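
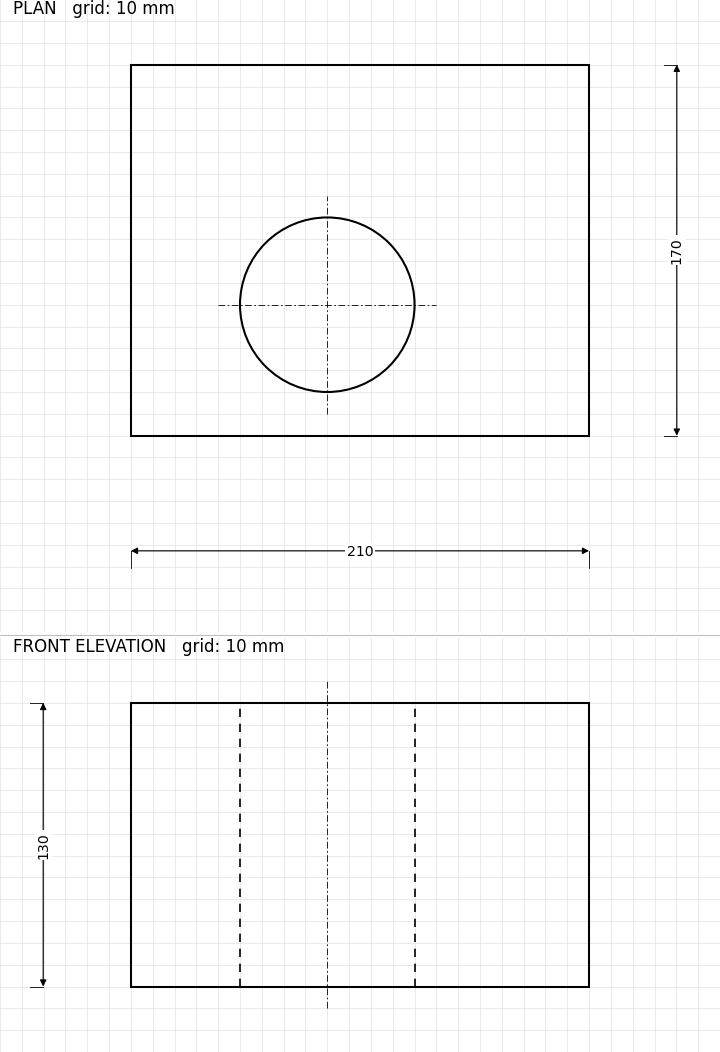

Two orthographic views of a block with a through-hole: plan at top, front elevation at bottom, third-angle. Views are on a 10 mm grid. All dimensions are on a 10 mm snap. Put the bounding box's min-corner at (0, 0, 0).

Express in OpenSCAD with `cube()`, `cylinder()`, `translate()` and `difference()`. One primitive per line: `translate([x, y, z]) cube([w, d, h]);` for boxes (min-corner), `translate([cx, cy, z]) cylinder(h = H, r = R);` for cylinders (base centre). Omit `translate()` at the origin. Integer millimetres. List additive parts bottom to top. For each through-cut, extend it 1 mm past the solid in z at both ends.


difference() {
  cube([210, 170, 130]);
  translate([90, 60, -1]) cylinder(h = 132, r = 40);
}


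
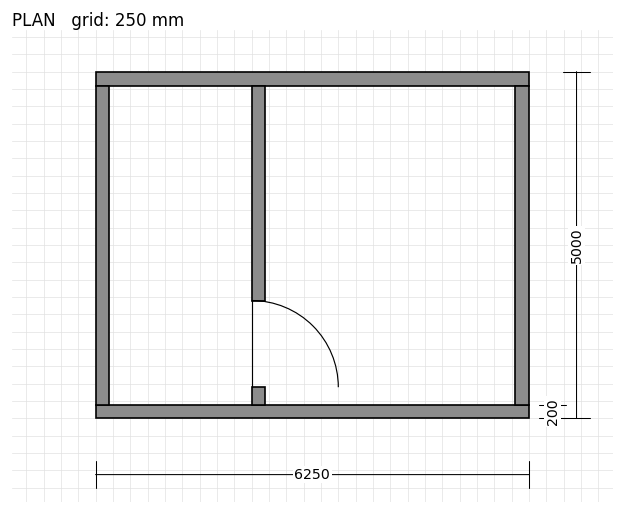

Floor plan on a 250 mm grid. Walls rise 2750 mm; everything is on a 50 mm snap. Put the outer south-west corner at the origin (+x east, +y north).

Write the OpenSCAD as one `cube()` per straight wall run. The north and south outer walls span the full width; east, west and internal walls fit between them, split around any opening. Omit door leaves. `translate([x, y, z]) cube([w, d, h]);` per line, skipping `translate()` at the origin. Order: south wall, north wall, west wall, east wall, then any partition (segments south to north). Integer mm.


cube([6250, 200, 2750]);
translate([0, 4800, 0]) cube([6250, 200, 2750]);
translate([0, 200, 0]) cube([200, 4600, 2750]);
translate([6050, 200, 0]) cube([200, 4600, 2750]);
translate([2250, 200, 0]) cube([200, 250, 2750]);
translate([2250, 1700, 0]) cube([200, 3100, 2750]);


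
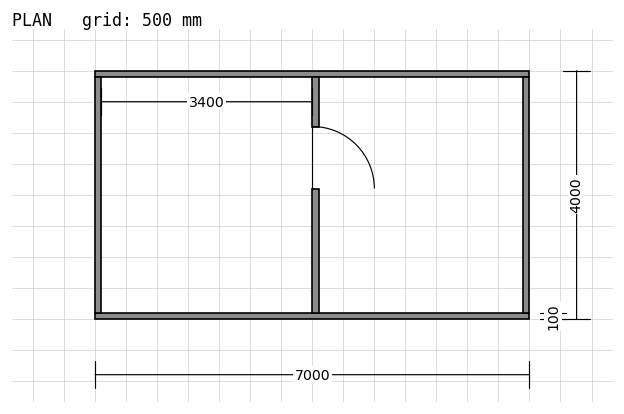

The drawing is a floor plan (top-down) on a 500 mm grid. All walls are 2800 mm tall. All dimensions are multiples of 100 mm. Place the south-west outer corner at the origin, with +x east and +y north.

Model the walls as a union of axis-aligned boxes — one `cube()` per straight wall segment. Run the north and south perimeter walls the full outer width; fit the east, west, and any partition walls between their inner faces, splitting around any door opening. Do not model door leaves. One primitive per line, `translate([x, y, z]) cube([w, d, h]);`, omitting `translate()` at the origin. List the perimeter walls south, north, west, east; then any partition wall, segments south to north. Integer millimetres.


cube([7000, 100, 2800]);
translate([0, 3900, 0]) cube([7000, 100, 2800]);
translate([0, 100, 0]) cube([100, 3800, 2800]);
translate([6900, 100, 0]) cube([100, 3800, 2800]);
translate([3500, 100, 0]) cube([100, 2000, 2800]);
translate([3500, 3100, 0]) cube([100, 800, 2800]);


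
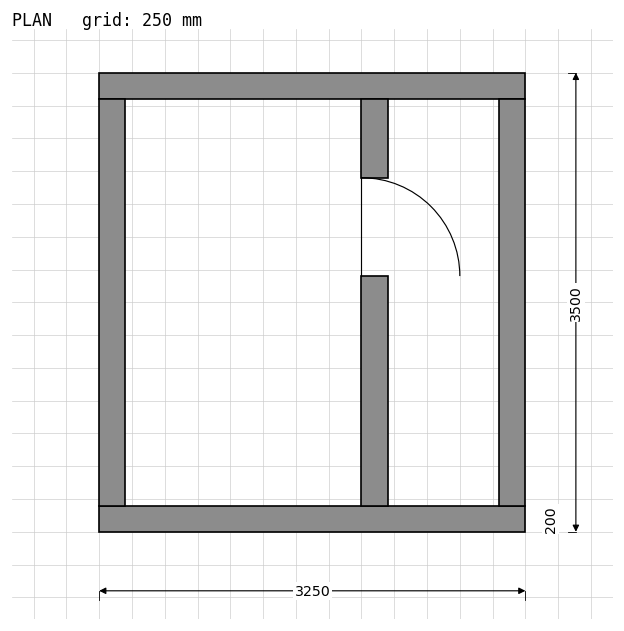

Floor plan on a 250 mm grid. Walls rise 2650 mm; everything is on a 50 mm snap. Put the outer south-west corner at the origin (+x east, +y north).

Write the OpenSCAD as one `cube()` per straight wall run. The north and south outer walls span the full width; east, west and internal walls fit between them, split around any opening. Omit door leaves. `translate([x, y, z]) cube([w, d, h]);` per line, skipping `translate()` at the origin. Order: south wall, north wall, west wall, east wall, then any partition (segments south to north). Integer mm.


cube([3250, 200, 2650]);
translate([0, 3300, 0]) cube([3250, 200, 2650]);
translate([0, 200, 0]) cube([200, 3100, 2650]);
translate([3050, 200, 0]) cube([200, 3100, 2650]);
translate([2000, 200, 0]) cube([200, 1750, 2650]);
translate([2000, 2700, 0]) cube([200, 600, 2650]);


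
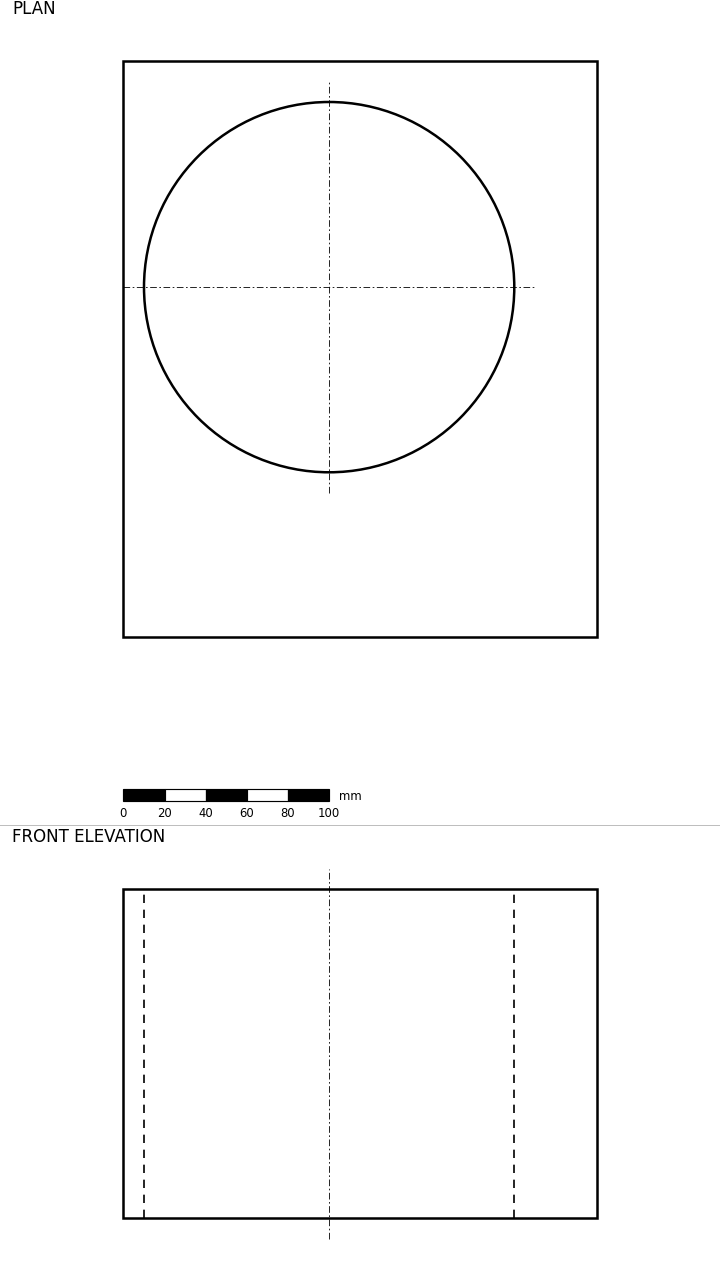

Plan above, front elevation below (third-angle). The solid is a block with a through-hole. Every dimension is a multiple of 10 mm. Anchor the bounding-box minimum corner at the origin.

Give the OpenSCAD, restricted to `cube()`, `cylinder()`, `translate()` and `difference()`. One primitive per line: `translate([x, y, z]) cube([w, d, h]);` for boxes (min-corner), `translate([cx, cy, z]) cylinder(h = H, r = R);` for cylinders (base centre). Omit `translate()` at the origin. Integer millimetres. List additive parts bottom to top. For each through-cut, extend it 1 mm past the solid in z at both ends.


difference() {
  cube([230, 280, 160]);
  translate([100, 170, -1]) cylinder(h = 162, r = 90);
}


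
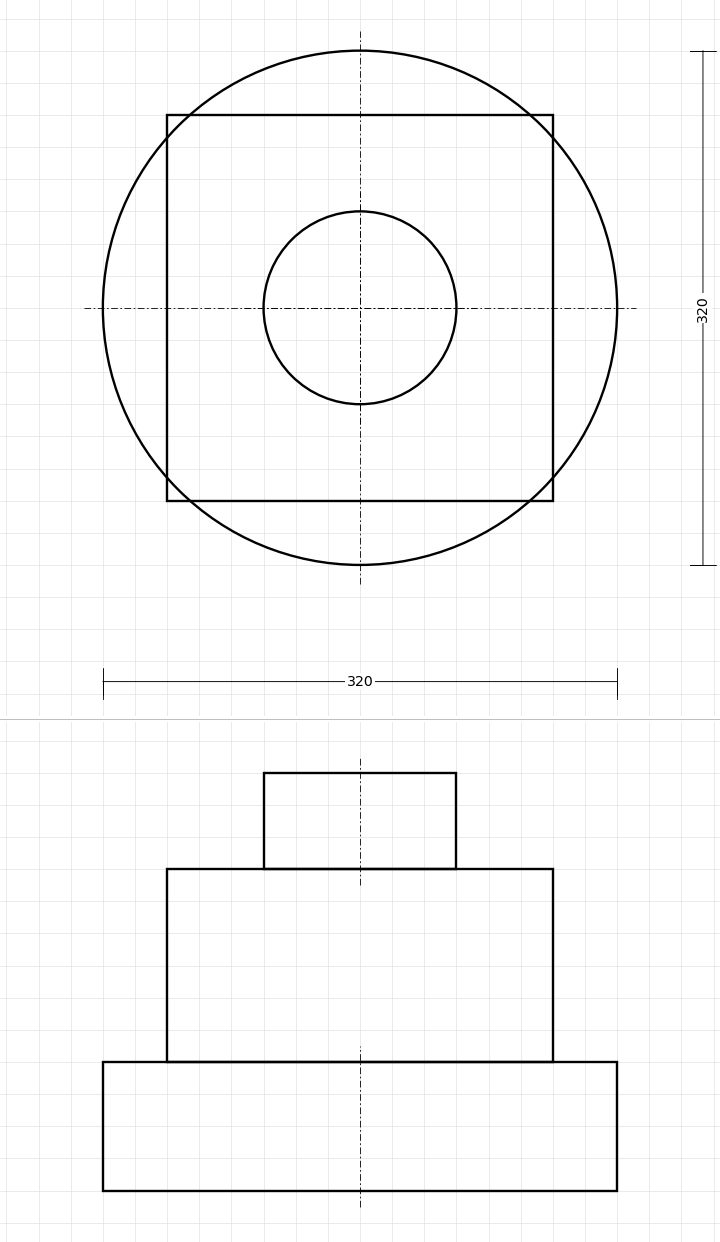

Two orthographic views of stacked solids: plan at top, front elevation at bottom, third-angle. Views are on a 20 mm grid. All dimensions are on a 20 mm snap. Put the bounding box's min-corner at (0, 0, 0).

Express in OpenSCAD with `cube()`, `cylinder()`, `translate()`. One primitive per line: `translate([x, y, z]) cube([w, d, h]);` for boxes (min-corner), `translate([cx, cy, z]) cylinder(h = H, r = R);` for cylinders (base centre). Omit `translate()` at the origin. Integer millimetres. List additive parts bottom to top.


translate([160, 160, 0]) cylinder(h = 80, r = 160);
translate([40, 40, 80]) cube([240, 240, 120]);
translate([160, 160, 200]) cylinder(h = 60, r = 60);


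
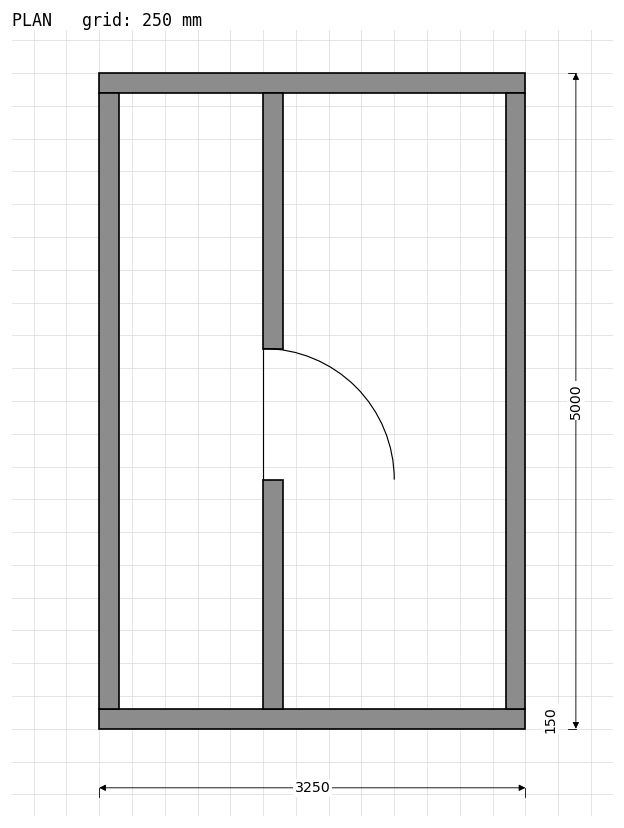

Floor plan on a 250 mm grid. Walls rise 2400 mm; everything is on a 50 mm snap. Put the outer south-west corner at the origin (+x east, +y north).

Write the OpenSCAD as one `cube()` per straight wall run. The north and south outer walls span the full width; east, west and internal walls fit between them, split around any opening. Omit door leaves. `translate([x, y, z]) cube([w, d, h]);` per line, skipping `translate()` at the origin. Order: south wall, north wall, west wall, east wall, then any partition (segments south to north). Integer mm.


cube([3250, 150, 2400]);
translate([0, 4850, 0]) cube([3250, 150, 2400]);
translate([0, 150, 0]) cube([150, 4700, 2400]);
translate([3100, 150, 0]) cube([150, 4700, 2400]);
translate([1250, 150, 0]) cube([150, 1750, 2400]);
translate([1250, 2900, 0]) cube([150, 1950, 2400]);


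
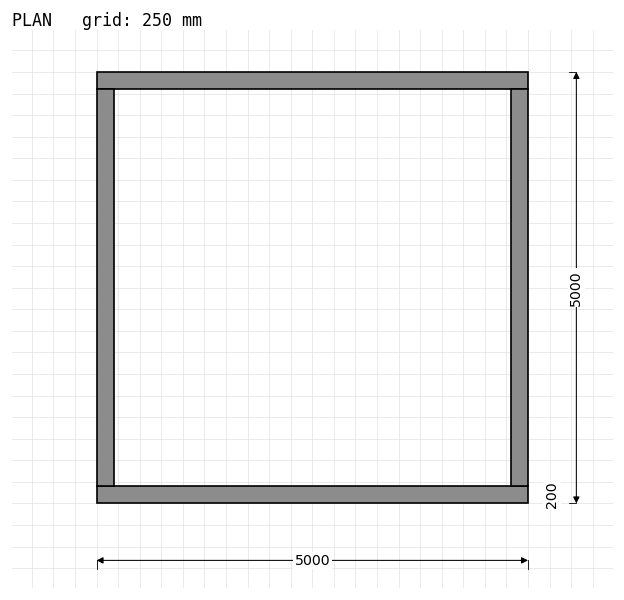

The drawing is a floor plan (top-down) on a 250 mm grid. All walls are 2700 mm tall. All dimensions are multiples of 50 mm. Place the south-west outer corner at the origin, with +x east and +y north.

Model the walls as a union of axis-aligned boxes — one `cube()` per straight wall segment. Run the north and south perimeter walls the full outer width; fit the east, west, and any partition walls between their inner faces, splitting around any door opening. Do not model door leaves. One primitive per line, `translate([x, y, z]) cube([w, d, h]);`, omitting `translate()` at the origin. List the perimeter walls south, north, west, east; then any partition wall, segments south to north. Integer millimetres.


cube([5000, 200, 2700]);
translate([0, 4800, 0]) cube([5000, 200, 2700]);
translate([0, 200, 0]) cube([200, 4600, 2700]);
translate([4800, 200, 0]) cube([200, 4600, 2700]);


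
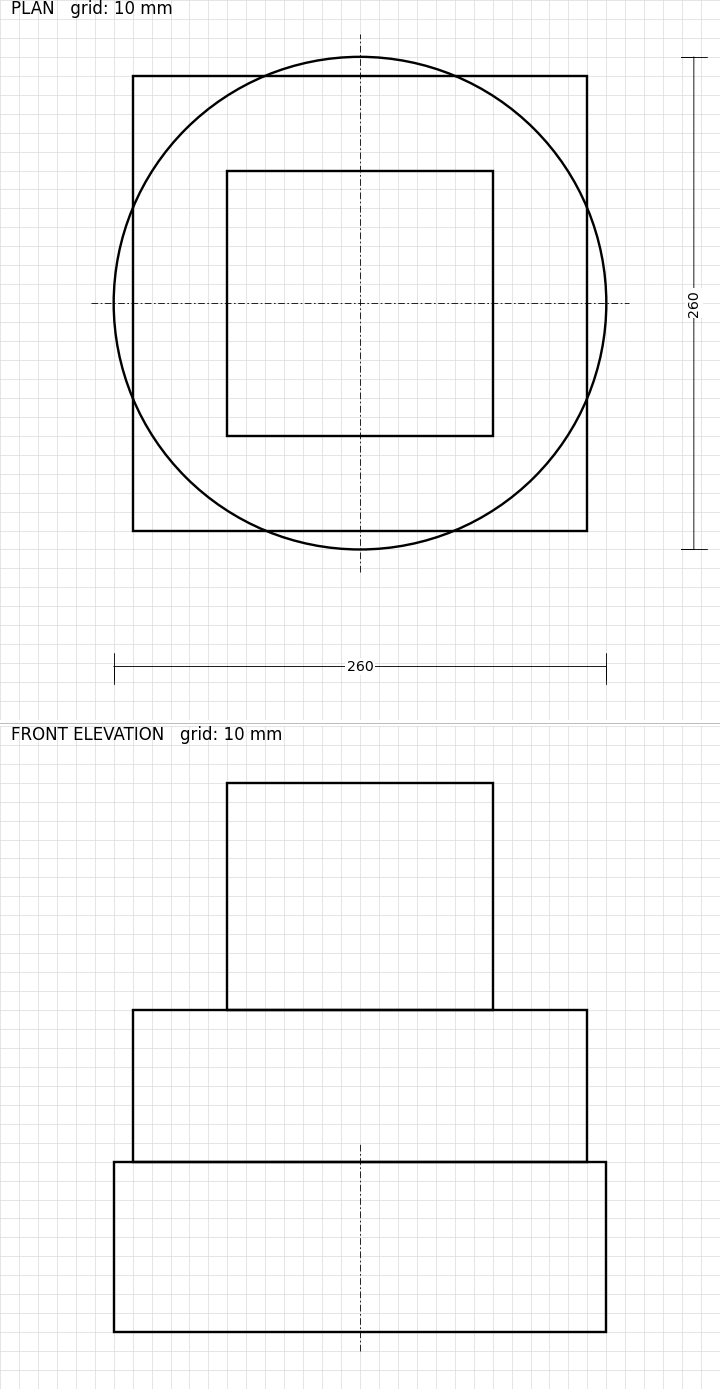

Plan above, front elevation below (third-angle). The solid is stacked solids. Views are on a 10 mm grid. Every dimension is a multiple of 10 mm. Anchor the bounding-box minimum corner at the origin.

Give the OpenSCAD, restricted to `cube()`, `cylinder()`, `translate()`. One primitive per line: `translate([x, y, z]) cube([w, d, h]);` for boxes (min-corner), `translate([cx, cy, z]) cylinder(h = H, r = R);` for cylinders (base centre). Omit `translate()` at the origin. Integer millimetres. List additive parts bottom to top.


translate([130, 130, 0]) cylinder(h = 90, r = 130);
translate([10, 10, 90]) cube([240, 240, 80]);
translate([60, 60, 170]) cube([140, 140, 120]);


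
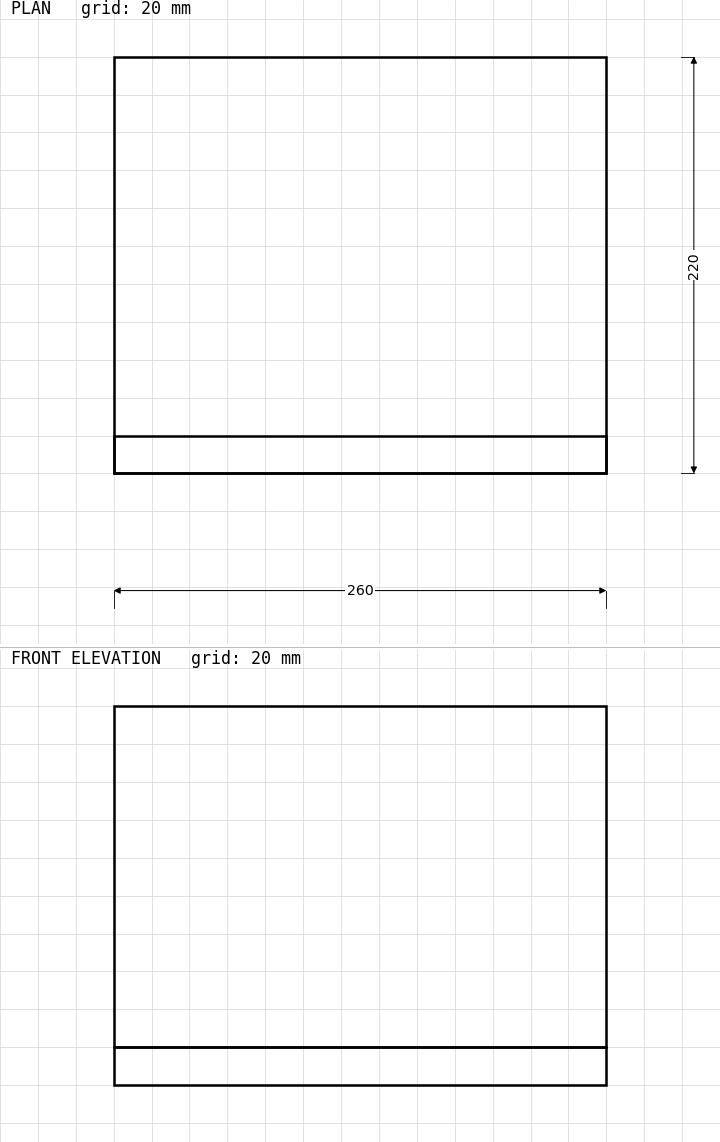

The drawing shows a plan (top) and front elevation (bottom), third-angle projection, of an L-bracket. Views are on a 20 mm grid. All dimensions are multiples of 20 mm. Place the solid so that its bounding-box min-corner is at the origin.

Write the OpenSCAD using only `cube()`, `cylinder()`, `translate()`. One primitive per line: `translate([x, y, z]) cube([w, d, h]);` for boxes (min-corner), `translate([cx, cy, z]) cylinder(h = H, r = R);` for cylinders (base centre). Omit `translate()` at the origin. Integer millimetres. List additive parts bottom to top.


cube([260, 220, 20]);
translate([0, 0, 20]) cube([260, 20, 180]);


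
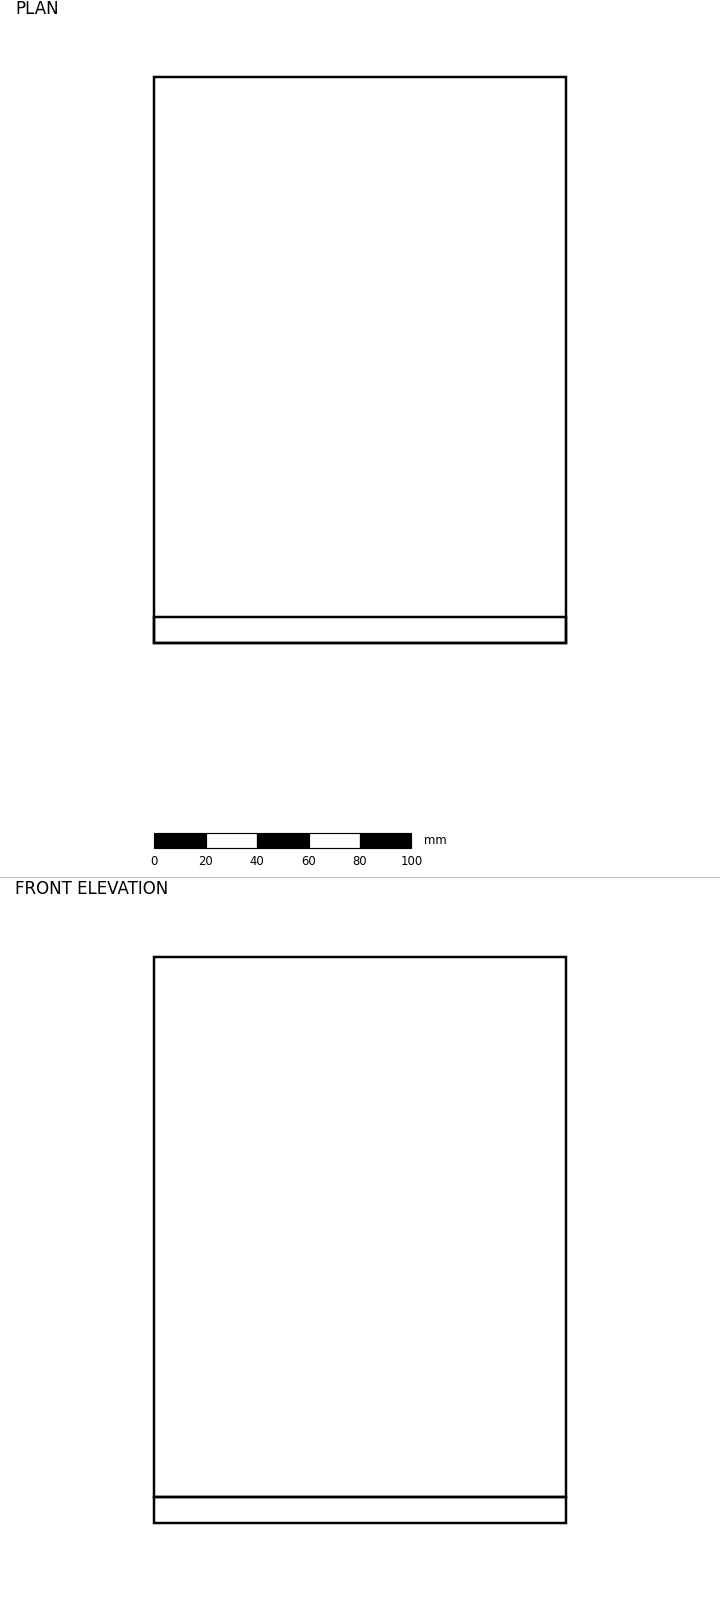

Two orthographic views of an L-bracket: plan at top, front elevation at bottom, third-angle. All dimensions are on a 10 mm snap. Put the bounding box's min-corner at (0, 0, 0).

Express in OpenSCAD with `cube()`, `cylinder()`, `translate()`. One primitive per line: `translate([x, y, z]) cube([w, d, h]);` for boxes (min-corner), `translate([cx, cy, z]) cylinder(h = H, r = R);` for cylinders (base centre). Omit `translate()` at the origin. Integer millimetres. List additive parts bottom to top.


cube([160, 220, 10]);
translate([0, 0, 10]) cube([160, 10, 210]);


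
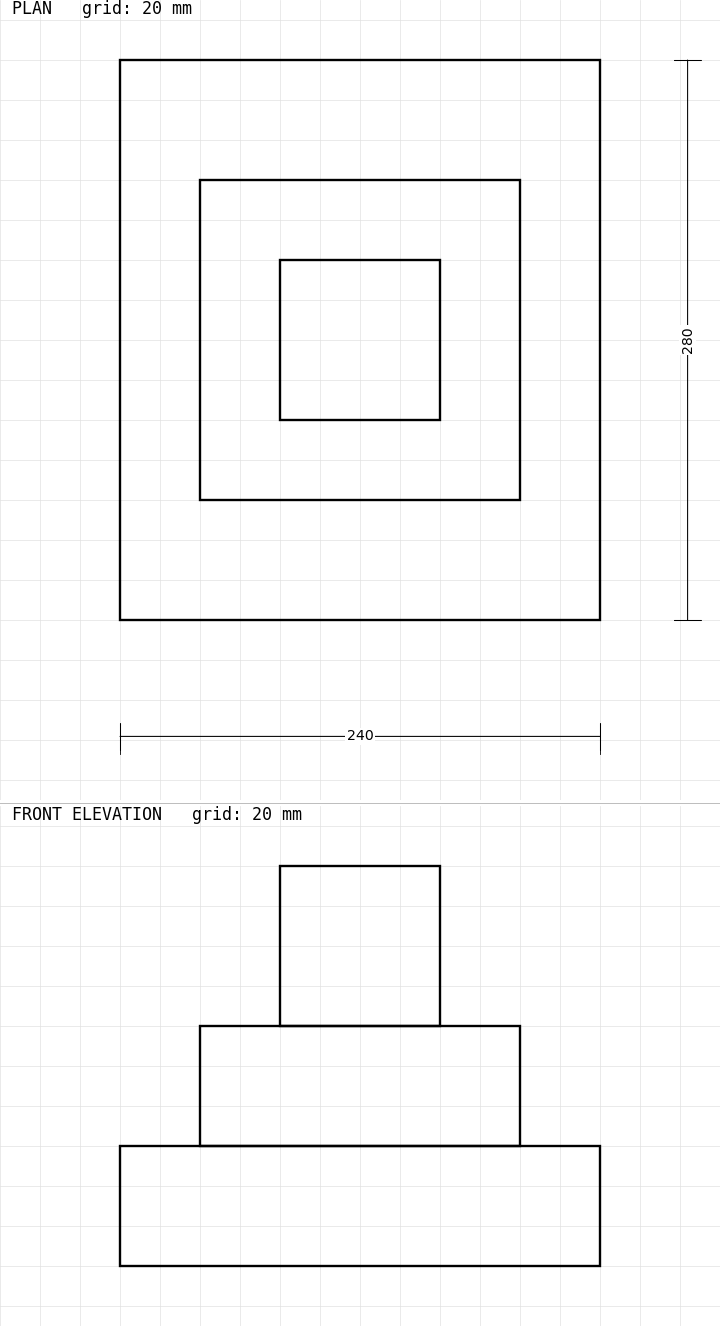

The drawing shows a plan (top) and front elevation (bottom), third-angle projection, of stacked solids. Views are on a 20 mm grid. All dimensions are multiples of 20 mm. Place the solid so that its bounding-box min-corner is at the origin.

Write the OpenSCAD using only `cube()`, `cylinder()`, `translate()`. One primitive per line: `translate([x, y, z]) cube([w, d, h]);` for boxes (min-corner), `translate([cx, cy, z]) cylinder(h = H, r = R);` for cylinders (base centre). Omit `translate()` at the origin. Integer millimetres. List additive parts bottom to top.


cube([240, 280, 60]);
translate([40, 60, 60]) cube([160, 160, 60]);
translate([80, 100, 120]) cube([80, 80, 80]);


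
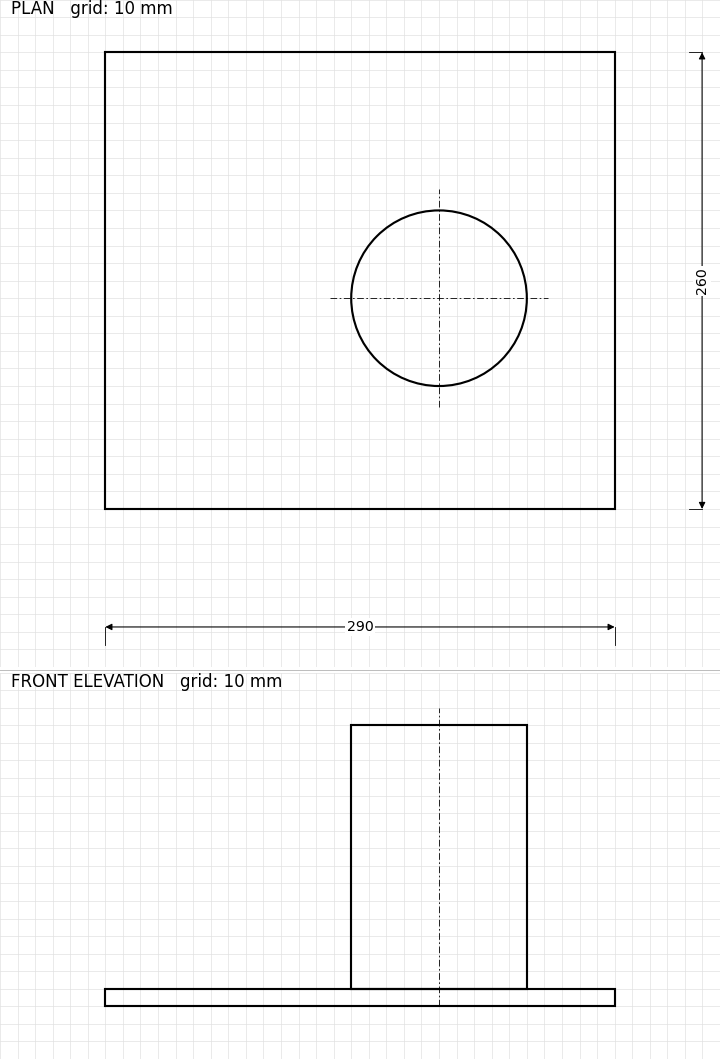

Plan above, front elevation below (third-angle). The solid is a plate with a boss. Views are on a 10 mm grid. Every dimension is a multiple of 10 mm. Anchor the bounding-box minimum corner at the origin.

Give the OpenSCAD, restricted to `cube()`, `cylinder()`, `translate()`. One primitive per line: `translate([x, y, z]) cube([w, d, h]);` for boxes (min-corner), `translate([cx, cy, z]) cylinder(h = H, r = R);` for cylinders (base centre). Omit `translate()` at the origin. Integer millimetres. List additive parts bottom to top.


cube([290, 260, 10]);
translate([190, 120, 10]) cylinder(h = 150, r = 50);


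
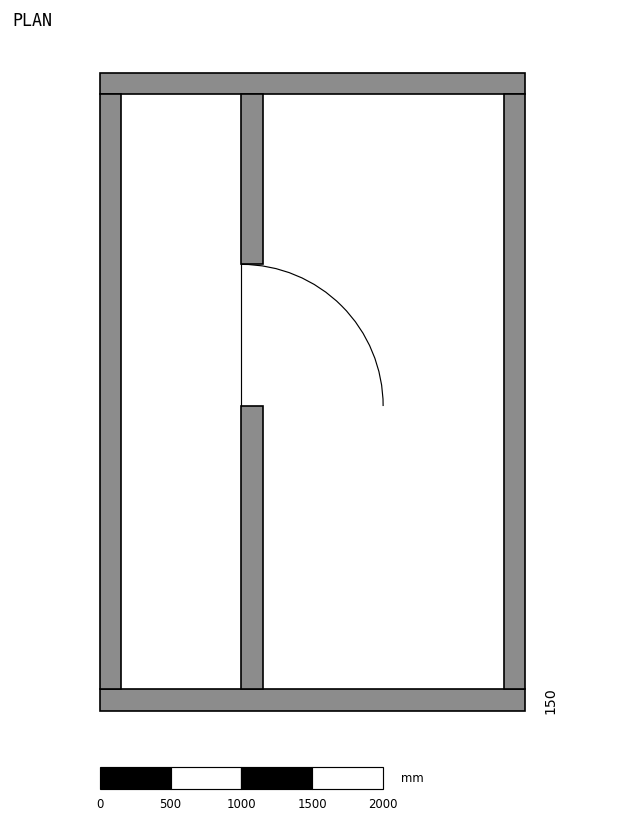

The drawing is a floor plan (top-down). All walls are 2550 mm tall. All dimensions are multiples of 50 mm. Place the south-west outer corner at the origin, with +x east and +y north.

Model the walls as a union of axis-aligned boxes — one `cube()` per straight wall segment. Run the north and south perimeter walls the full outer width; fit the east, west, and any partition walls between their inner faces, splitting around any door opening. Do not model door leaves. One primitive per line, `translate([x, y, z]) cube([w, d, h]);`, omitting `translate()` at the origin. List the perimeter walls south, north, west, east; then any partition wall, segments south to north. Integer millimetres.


cube([3000, 150, 2550]);
translate([0, 4350, 0]) cube([3000, 150, 2550]);
translate([0, 150, 0]) cube([150, 4200, 2550]);
translate([2850, 150, 0]) cube([150, 4200, 2550]);
translate([1000, 150, 0]) cube([150, 2000, 2550]);
translate([1000, 3150, 0]) cube([150, 1200, 2550]);


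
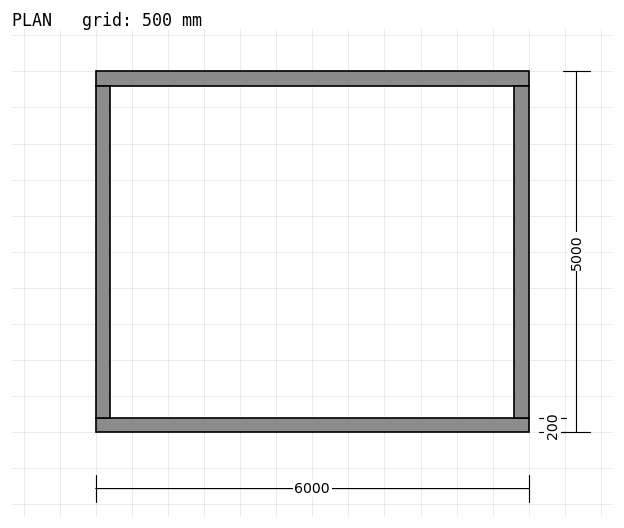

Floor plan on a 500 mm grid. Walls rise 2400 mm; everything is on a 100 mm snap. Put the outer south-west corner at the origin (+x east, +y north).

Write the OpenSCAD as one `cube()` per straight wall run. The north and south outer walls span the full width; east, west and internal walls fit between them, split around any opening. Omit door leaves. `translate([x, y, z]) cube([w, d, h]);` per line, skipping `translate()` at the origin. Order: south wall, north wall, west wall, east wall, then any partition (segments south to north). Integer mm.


cube([6000, 200, 2400]);
translate([0, 4800, 0]) cube([6000, 200, 2400]);
translate([0, 200, 0]) cube([200, 4600, 2400]);
translate([5800, 200, 0]) cube([200, 4600, 2400]);


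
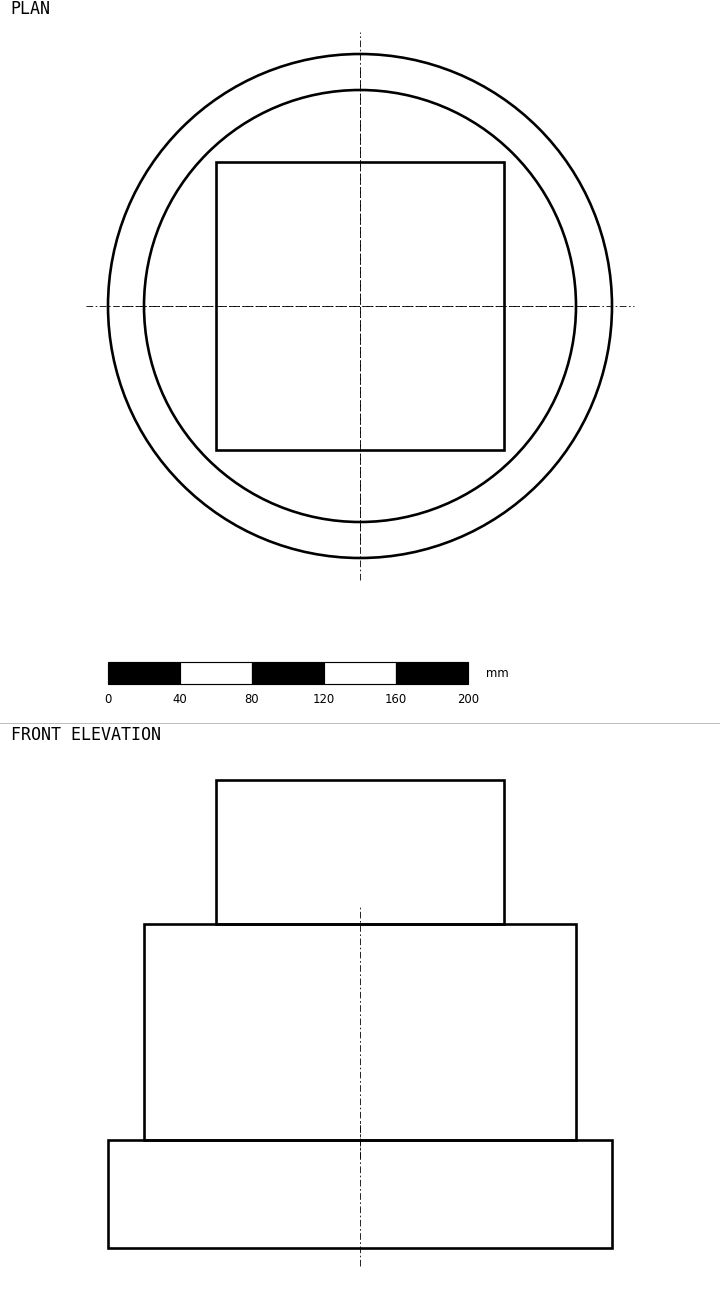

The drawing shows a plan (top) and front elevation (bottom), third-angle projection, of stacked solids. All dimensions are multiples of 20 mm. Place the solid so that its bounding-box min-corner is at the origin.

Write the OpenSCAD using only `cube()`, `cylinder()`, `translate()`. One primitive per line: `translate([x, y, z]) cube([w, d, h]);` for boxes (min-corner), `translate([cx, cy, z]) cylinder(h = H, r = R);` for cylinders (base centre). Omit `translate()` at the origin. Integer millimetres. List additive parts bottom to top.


translate([140, 140, 0]) cylinder(h = 60, r = 140);
translate([140, 140, 60]) cylinder(h = 120, r = 120);
translate([60, 60, 180]) cube([160, 160, 80]);


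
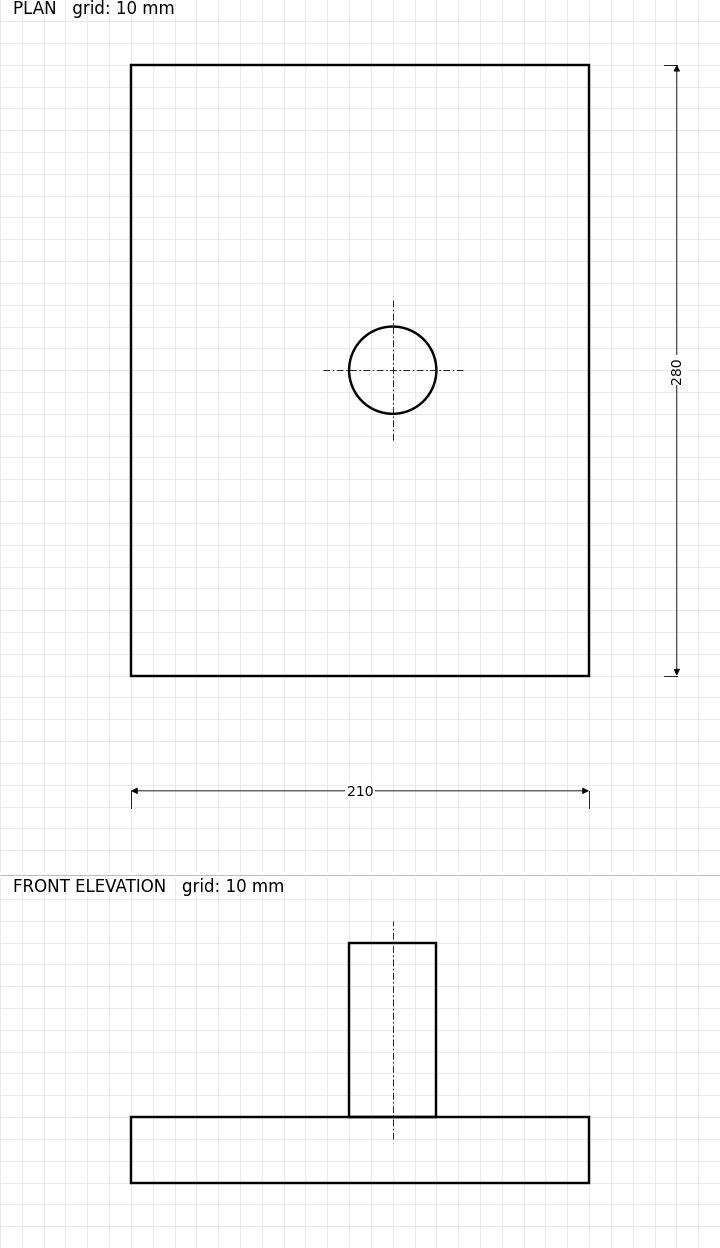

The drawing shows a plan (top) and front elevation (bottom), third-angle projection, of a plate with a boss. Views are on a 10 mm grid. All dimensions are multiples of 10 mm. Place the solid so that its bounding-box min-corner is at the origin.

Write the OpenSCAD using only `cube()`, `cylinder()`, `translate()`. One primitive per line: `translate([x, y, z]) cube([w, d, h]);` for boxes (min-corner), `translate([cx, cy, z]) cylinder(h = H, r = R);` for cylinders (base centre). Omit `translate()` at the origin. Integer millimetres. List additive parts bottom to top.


cube([210, 280, 30]);
translate([120, 140, 30]) cylinder(h = 80, r = 20);


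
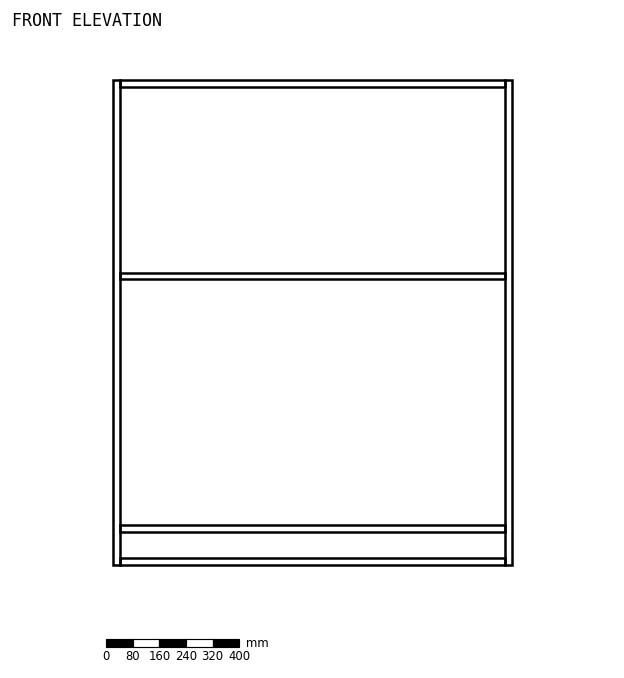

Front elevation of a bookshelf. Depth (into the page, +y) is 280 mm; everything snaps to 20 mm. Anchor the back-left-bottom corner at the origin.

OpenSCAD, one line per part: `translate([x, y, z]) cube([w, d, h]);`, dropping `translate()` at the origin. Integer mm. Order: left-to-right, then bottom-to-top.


cube([20, 280, 1460]);
translate([20, 0, 0]) cube([1160, 280, 20]);
translate([20, 0, 100]) cube([1160, 280, 20]);
translate([20, 0, 860]) cube([1160, 280, 20]);
translate([20, 0, 1440]) cube([1160, 280, 20]);
translate([1180, 0, 0]) cube([20, 280, 1460]);


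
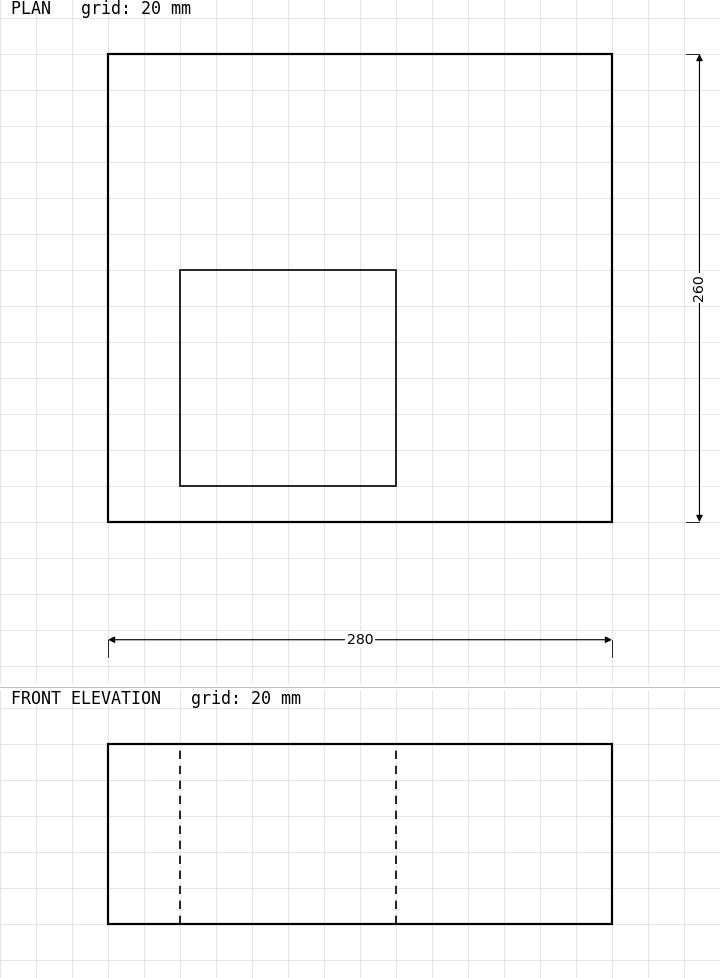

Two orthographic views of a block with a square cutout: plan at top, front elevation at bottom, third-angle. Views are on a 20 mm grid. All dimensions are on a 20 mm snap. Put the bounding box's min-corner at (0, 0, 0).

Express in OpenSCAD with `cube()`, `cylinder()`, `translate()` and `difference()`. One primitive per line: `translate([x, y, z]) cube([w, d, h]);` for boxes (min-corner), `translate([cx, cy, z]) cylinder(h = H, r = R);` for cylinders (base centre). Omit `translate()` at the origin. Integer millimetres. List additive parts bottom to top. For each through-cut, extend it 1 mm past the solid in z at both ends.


difference() {
  cube([280, 260, 100]);
  translate([40, 20, -1]) cube([120, 120, 102]);
}


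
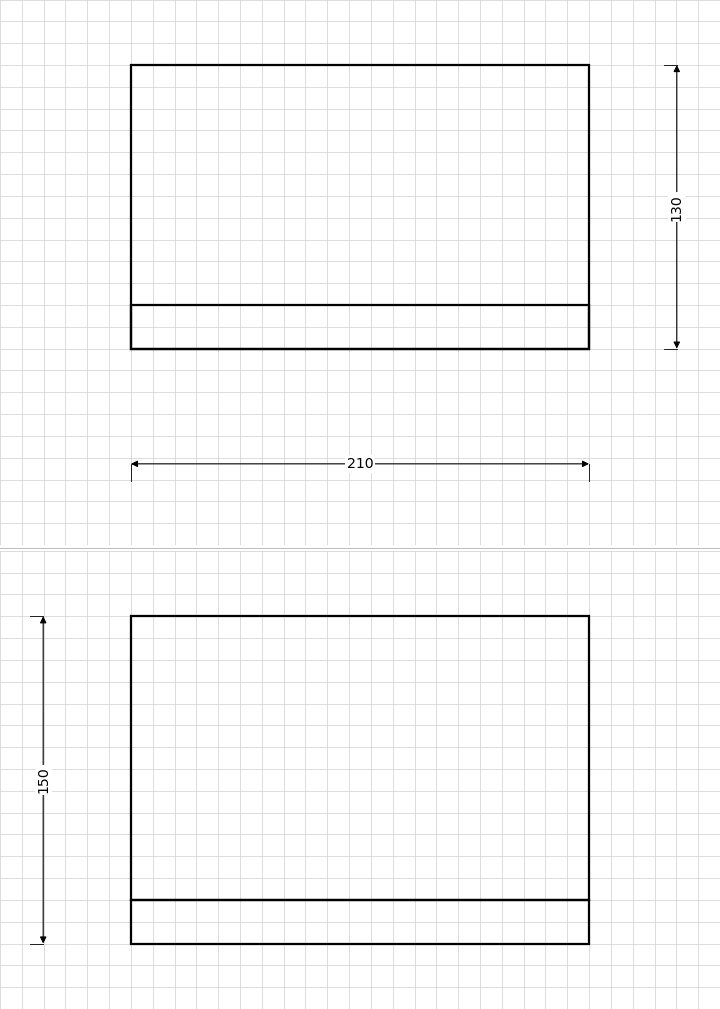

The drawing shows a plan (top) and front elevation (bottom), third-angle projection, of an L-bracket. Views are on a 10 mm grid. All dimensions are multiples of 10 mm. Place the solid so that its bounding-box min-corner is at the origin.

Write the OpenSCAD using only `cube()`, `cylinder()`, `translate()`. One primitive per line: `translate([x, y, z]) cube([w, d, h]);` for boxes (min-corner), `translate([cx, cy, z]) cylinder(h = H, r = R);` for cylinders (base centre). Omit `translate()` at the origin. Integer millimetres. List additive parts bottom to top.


cube([210, 130, 20]);
translate([0, 0, 20]) cube([210, 20, 130]);


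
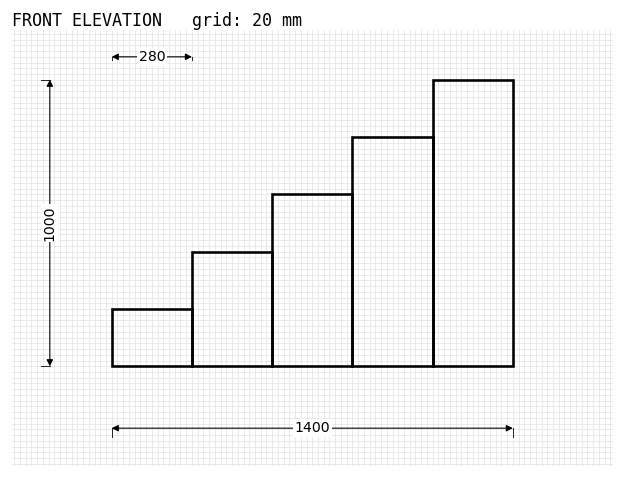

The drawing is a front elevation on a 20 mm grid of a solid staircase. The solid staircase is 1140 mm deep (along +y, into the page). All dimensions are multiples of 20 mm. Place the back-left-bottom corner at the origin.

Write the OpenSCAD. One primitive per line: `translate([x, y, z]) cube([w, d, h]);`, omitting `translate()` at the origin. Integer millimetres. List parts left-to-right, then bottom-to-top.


cube([280, 1140, 200]);
translate([280, 0, 0]) cube([280, 1140, 400]);
translate([560, 0, 0]) cube([280, 1140, 600]);
translate([840, 0, 0]) cube([280, 1140, 800]);
translate([1120, 0, 0]) cube([280, 1140, 1000]);


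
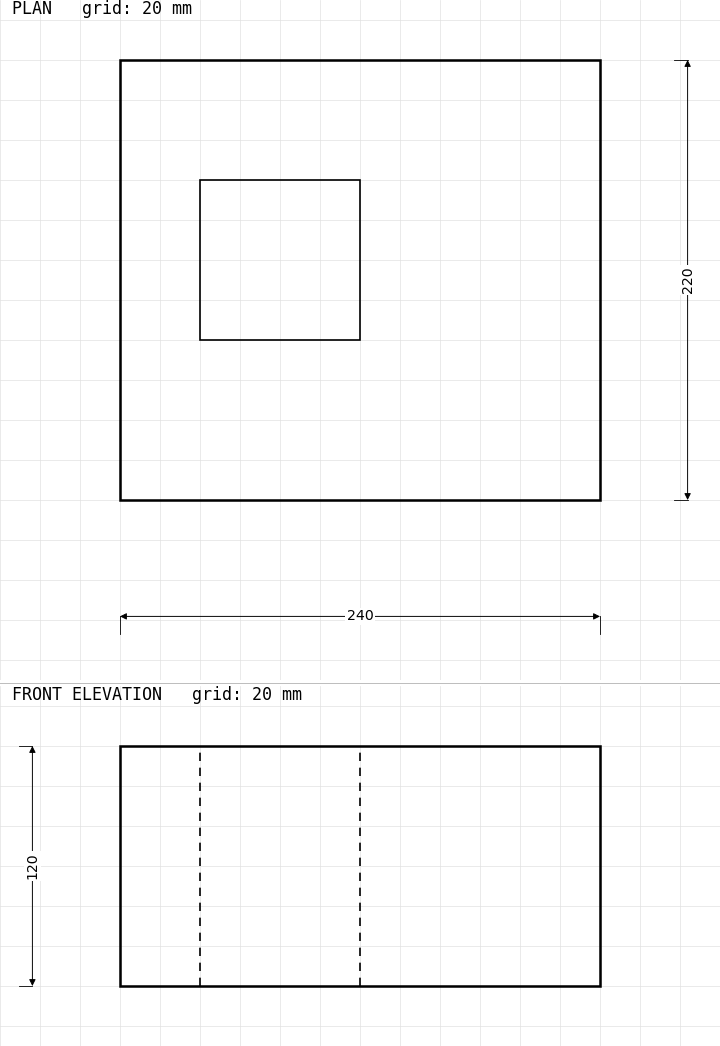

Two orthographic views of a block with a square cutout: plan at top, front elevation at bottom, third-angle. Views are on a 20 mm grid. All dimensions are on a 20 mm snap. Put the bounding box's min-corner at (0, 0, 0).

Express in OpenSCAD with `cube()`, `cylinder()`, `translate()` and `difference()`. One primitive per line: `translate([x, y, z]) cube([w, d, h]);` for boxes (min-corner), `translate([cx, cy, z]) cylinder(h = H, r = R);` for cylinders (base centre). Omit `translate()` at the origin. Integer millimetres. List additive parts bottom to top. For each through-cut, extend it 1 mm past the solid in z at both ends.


difference() {
  cube([240, 220, 120]);
  translate([40, 80, -1]) cube([80, 80, 122]);
}


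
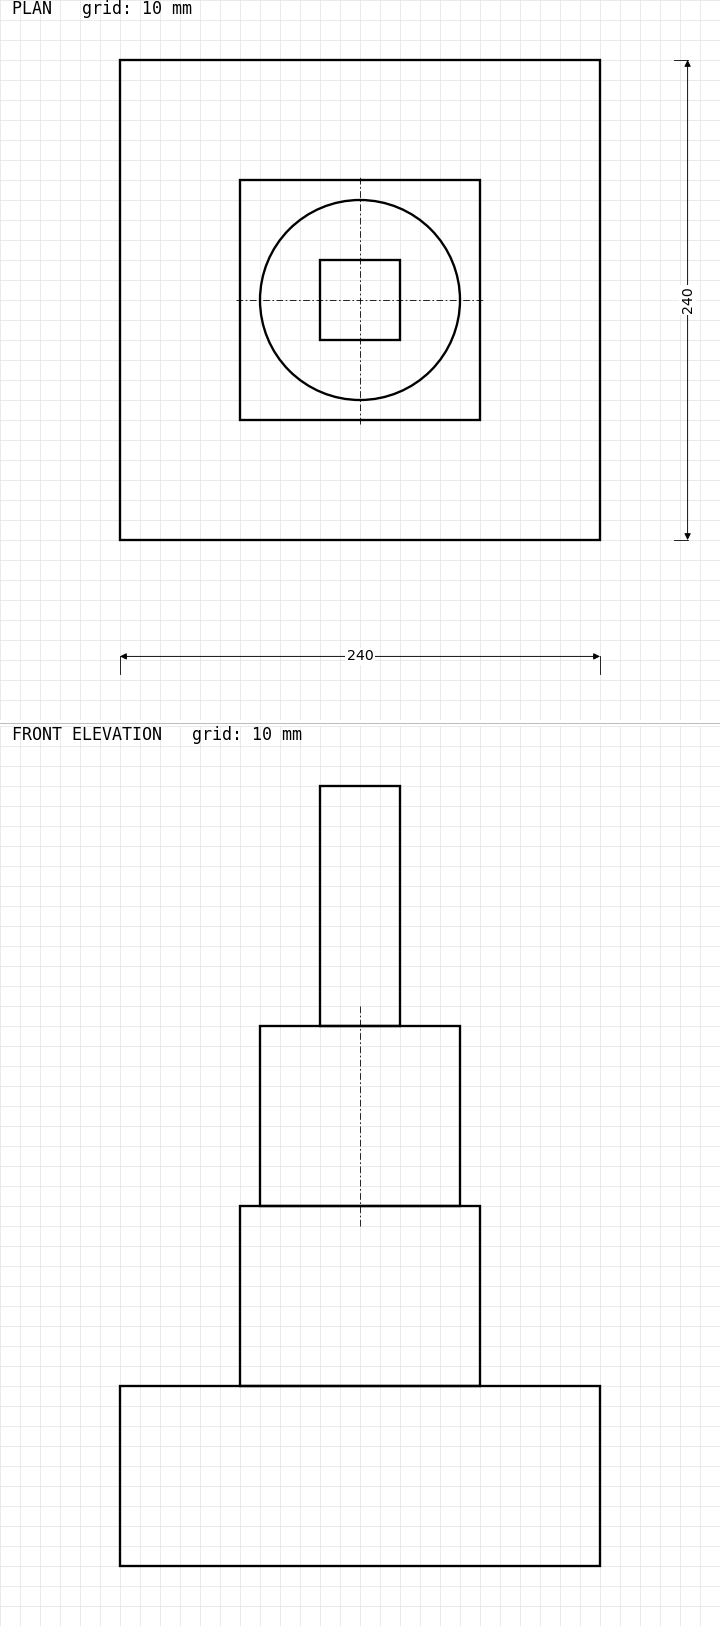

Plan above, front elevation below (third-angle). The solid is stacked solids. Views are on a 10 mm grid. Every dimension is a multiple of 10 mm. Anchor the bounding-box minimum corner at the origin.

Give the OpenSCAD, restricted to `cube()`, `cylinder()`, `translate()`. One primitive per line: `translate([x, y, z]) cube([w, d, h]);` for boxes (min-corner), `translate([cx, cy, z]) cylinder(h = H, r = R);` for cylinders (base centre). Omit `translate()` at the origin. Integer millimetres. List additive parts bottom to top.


cube([240, 240, 90]);
translate([60, 60, 90]) cube([120, 120, 90]);
translate([120, 120, 180]) cylinder(h = 90, r = 50);
translate([100, 100, 270]) cube([40, 40, 120]);


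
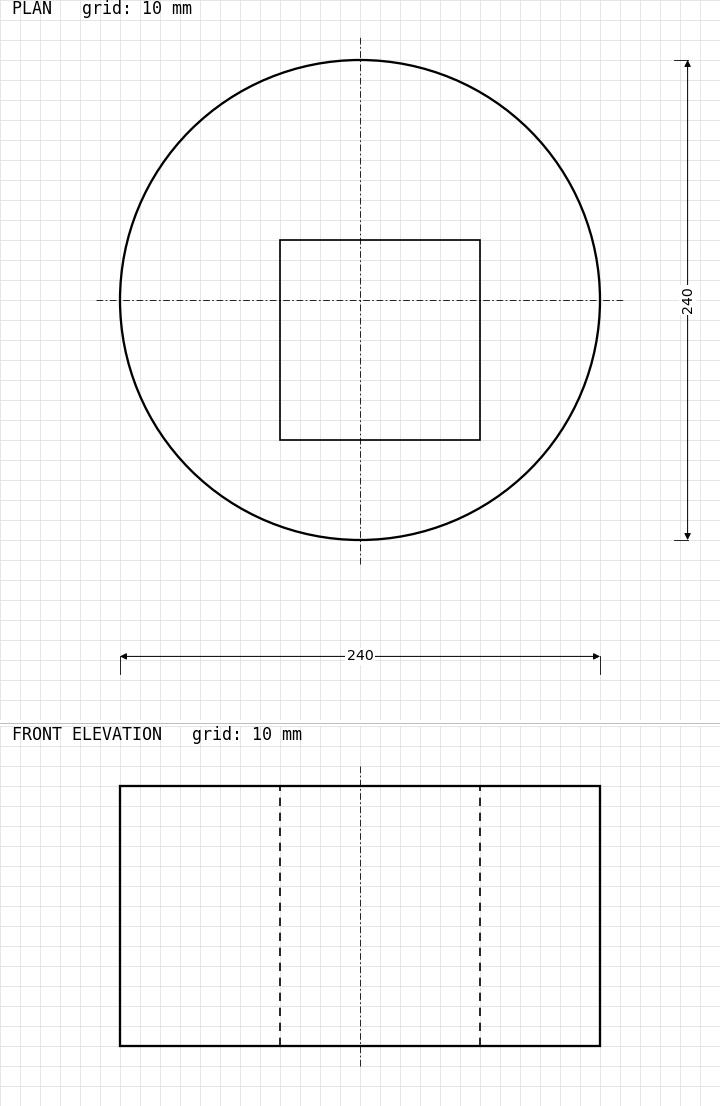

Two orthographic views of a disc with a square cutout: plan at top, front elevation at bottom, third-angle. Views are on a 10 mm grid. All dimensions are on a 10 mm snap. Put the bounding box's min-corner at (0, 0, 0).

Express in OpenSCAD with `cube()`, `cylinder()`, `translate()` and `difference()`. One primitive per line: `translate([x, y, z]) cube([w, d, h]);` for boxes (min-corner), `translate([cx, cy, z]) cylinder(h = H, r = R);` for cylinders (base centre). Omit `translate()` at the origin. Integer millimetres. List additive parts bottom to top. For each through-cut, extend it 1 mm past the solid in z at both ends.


difference() {
  translate([120, 120, 0]) cylinder(h = 130, r = 120);
  translate([80, 50, -1]) cube([100, 100, 132]);
}


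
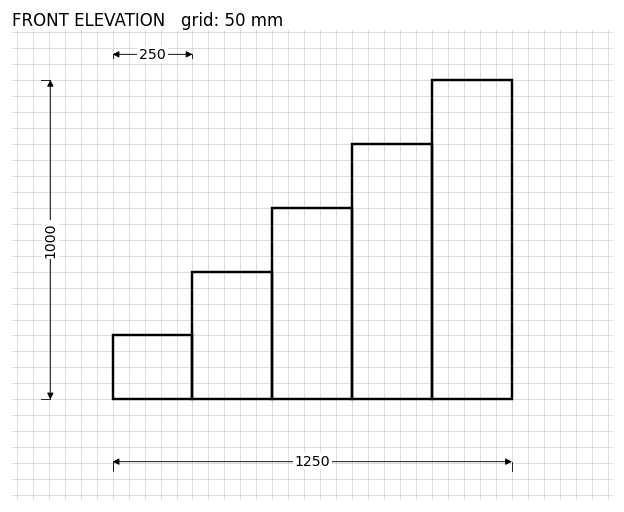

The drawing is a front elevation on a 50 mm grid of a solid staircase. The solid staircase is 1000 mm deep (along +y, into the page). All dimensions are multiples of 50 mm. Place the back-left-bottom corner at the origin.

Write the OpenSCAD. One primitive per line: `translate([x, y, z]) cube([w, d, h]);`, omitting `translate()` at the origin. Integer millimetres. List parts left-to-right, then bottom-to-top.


cube([250, 1000, 200]);
translate([250, 0, 0]) cube([250, 1000, 400]);
translate([500, 0, 0]) cube([250, 1000, 600]);
translate([750, 0, 0]) cube([250, 1000, 800]);
translate([1000, 0, 0]) cube([250, 1000, 1000]);


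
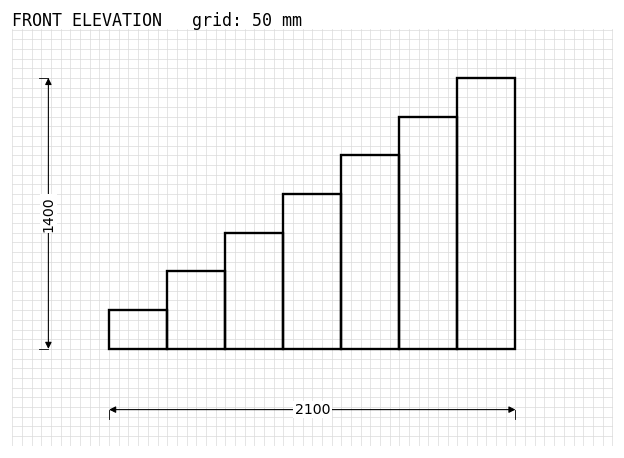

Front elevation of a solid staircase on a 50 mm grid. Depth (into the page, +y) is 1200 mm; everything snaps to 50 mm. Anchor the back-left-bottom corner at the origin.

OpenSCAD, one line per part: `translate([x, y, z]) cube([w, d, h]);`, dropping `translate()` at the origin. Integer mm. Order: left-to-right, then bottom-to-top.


cube([300, 1200, 200]);
translate([300, 0, 0]) cube([300, 1200, 400]);
translate([600, 0, 0]) cube([300, 1200, 600]);
translate([900, 0, 0]) cube([300, 1200, 800]);
translate([1200, 0, 0]) cube([300, 1200, 1000]);
translate([1500, 0, 0]) cube([300, 1200, 1200]);
translate([1800, 0, 0]) cube([300, 1200, 1400]);


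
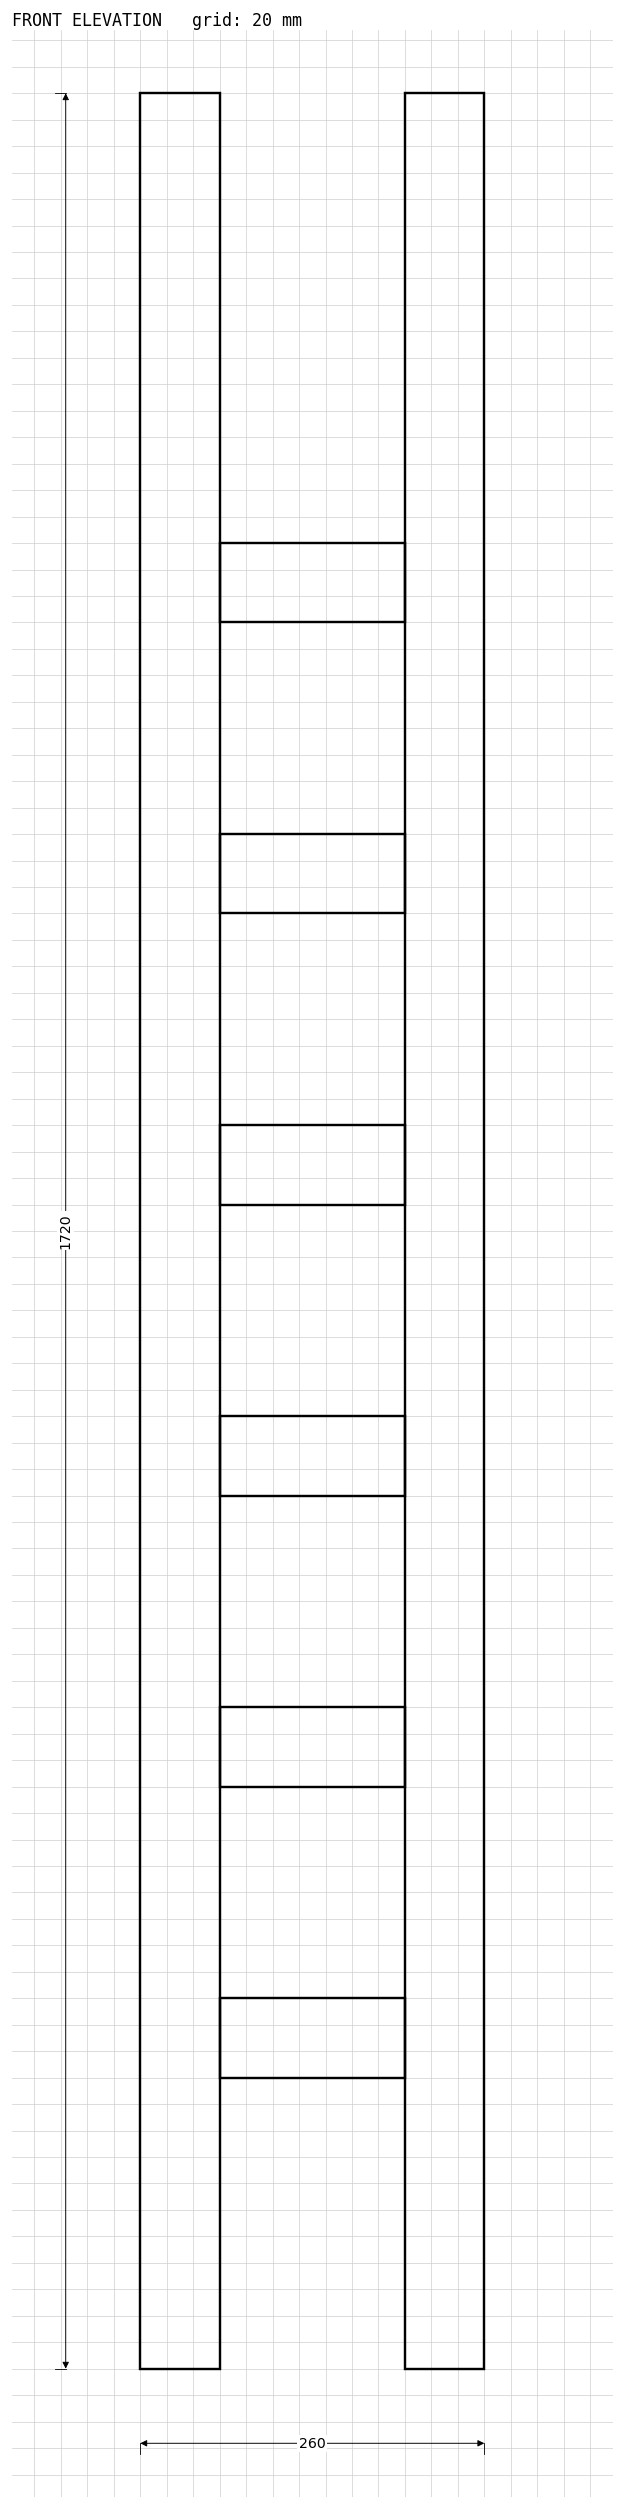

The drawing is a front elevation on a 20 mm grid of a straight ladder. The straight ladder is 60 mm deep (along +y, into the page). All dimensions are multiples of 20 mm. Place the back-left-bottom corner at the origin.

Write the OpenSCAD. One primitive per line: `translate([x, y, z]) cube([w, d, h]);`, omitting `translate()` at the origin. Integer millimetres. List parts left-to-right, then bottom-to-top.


cube([60, 60, 1720]);
translate([60, 0, 220]) cube([140, 60, 60]);
translate([60, 0, 440]) cube([140, 60, 60]);
translate([60, 0, 660]) cube([140, 60, 60]);
translate([60, 0, 880]) cube([140, 60, 60]);
translate([60, 0, 1100]) cube([140, 60, 60]);
translate([60, 0, 1320]) cube([140, 60, 60]);
translate([200, 0, 0]) cube([60, 60, 1720]);


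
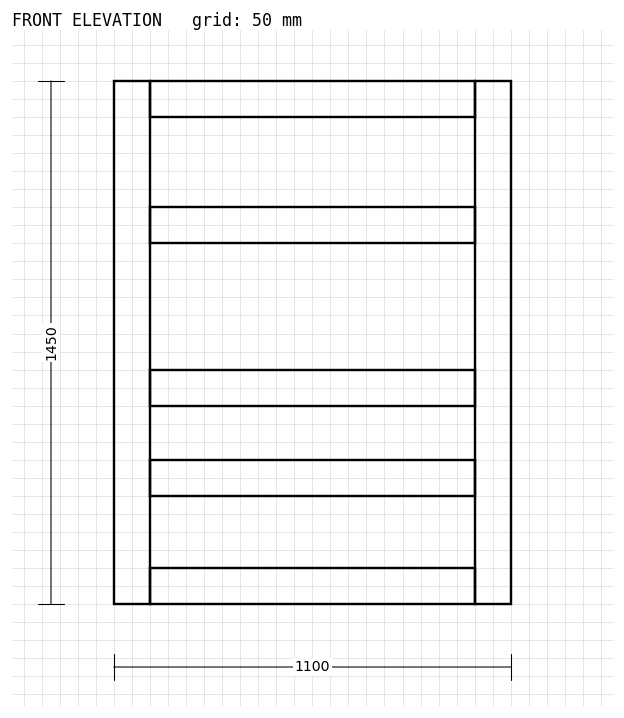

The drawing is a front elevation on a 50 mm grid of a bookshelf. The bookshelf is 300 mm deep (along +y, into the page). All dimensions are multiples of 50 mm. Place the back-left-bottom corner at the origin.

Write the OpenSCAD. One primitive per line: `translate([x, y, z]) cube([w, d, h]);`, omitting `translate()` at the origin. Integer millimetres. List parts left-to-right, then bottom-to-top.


cube([100, 300, 1450]);
translate([100, 0, 0]) cube([900, 300, 100]);
translate([100, 0, 300]) cube([900, 300, 100]);
translate([100, 0, 550]) cube([900, 300, 100]);
translate([100, 0, 1000]) cube([900, 300, 100]);
translate([100, 0, 1350]) cube([900, 300, 100]);
translate([1000, 0, 0]) cube([100, 300, 1450]);


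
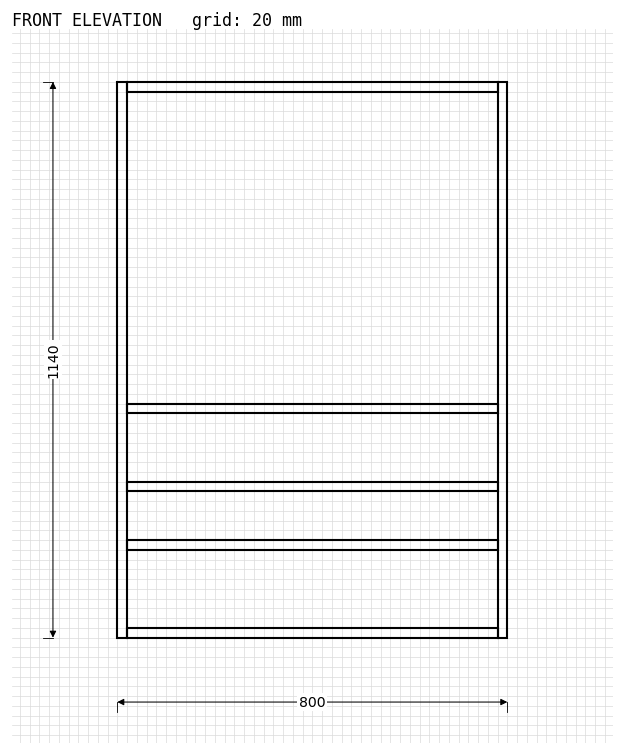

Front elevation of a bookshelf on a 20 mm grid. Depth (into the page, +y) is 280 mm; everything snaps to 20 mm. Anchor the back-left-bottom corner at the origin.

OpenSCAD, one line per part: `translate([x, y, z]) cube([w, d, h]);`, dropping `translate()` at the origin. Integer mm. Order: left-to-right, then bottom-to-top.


cube([20, 280, 1140]);
translate([20, 0, 0]) cube([760, 280, 20]);
translate([20, 0, 180]) cube([760, 280, 20]);
translate([20, 0, 300]) cube([760, 280, 20]);
translate([20, 0, 460]) cube([760, 280, 20]);
translate([20, 0, 1120]) cube([760, 280, 20]);
translate([780, 0, 0]) cube([20, 280, 1140]);


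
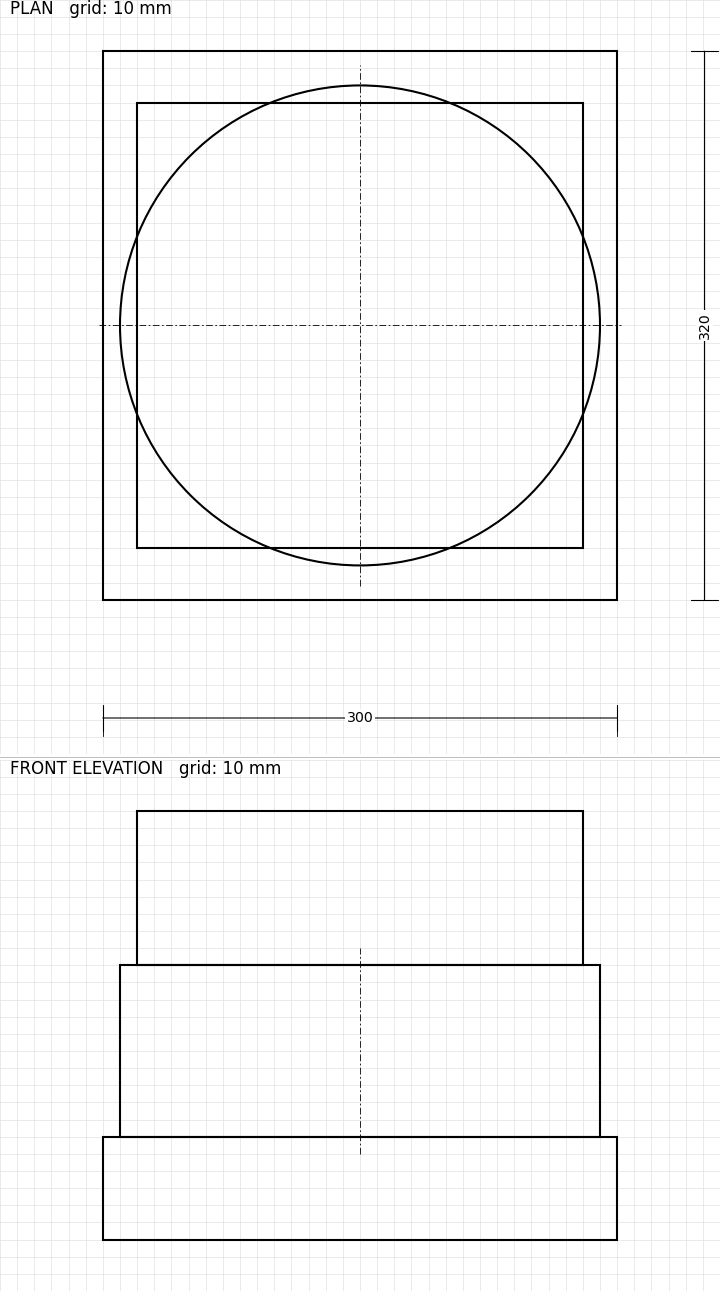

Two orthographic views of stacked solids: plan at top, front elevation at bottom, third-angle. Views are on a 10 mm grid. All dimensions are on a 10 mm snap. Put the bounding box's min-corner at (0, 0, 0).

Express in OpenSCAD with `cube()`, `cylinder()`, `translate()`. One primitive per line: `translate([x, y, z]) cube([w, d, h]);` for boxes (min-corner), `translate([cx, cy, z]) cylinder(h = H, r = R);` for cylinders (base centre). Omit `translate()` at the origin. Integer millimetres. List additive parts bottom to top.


cube([300, 320, 60]);
translate([150, 160, 60]) cylinder(h = 100, r = 140);
translate([20, 30, 160]) cube([260, 260, 90]);


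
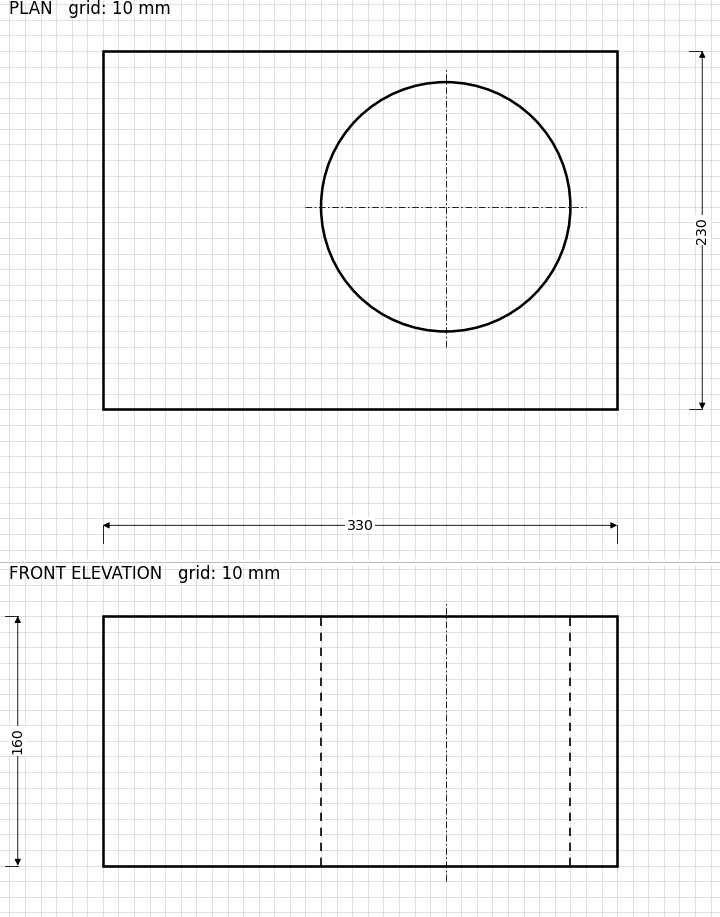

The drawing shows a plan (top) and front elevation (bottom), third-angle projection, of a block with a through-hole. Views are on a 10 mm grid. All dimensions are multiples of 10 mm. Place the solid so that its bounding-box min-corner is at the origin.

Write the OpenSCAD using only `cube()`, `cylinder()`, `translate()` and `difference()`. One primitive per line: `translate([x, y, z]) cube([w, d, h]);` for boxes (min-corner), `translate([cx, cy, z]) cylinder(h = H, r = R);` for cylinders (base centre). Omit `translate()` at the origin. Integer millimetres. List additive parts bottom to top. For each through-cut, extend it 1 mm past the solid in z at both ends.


difference() {
  cube([330, 230, 160]);
  translate([220, 130, -1]) cylinder(h = 162, r = 80);
}


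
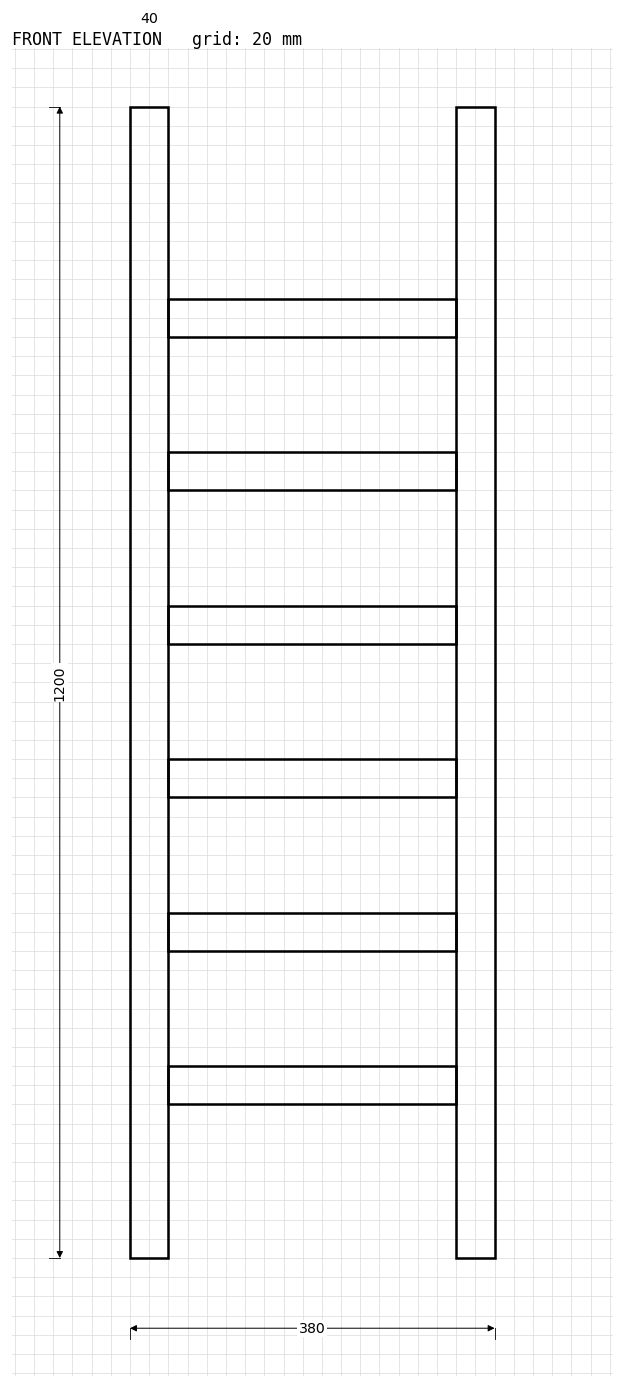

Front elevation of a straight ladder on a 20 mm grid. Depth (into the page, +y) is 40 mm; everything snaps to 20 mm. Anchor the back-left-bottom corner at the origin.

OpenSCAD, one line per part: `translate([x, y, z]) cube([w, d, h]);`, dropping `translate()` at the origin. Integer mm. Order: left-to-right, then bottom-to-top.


cube([40, 40, 1200]);
translate([40, 0, 160]) cube([300, 40, 40]);
translate([40, 0, 320]) cube([300, 40, 40]);
translate([40, 0, 480]) cube([300, 40, 40]);
translate([40, 0, 640]) cube([300, 40, 40]);
translate([40, 0, 800]) cube([300, 40, 40]);
translate([40, 0, 960]) cube([300, 40, 40]);
translate([340, 0, 0]) cube([40, 40, 1200]);


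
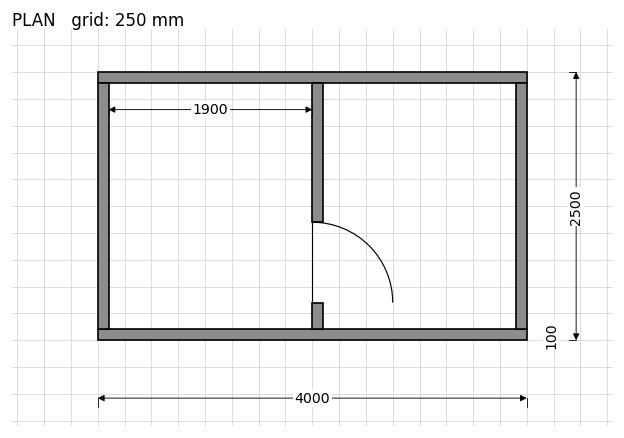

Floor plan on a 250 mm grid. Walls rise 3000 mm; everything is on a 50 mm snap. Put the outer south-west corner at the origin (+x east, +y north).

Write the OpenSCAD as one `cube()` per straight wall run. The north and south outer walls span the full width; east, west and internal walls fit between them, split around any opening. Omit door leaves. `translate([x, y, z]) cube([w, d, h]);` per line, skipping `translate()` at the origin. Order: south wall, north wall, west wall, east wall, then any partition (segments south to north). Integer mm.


cube([4000, 100, 3000]);
translate([0, 2400, 0]) cube([4000, 100, 3000]);
translate([0, 100, 0]) cube([100, 2300, 3000]);
translate([3900, 100, 0]) cube([100, 2300, 3000]);
translate([2000, 100, 0]) cube([100, 250, 3000]);
translate([2000, 1100, 0]) cube([100, 1300, 3000]);
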